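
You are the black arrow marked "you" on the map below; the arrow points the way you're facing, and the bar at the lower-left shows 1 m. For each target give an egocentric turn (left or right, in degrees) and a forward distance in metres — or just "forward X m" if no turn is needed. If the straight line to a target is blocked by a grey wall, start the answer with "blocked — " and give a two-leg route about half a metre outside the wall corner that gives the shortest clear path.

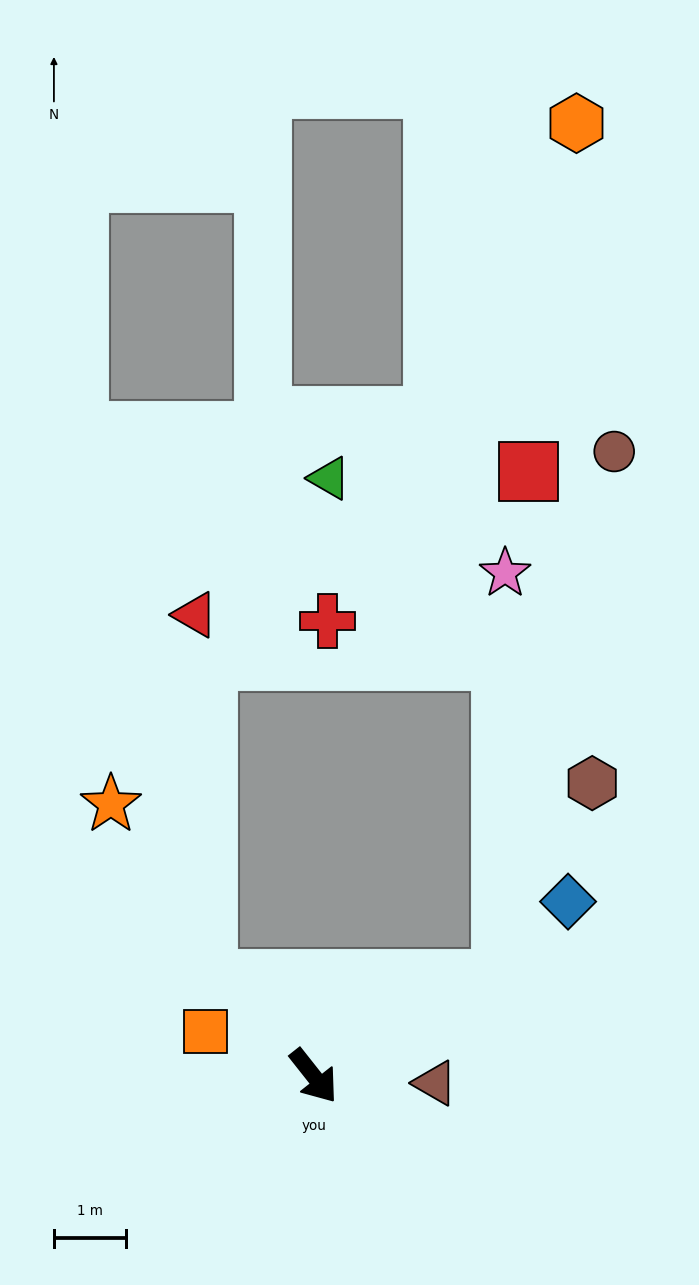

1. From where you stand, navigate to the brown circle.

blocked — turn left 79°, forward 2.9 m, then turn left 51°, forward 7.5 m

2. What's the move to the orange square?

turn right 151°, forward 1.6 m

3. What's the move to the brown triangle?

turn left 48°, forward 1.7 m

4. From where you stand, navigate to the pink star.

blocked — turn left 79°, forward 2.9 m, then turn left 62°, forward 5.7 m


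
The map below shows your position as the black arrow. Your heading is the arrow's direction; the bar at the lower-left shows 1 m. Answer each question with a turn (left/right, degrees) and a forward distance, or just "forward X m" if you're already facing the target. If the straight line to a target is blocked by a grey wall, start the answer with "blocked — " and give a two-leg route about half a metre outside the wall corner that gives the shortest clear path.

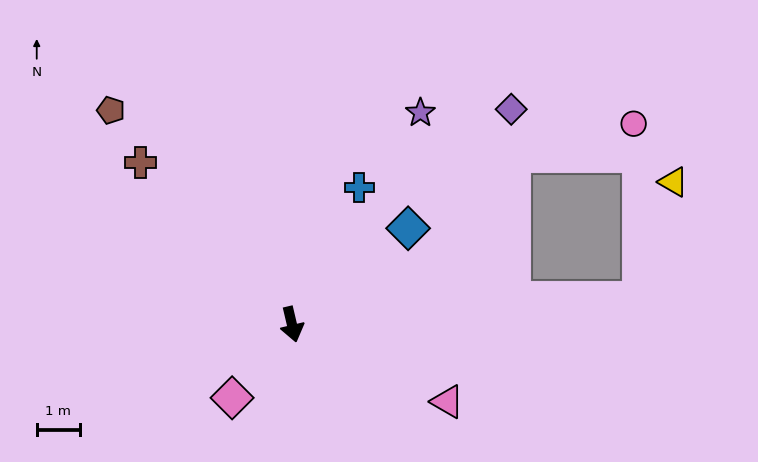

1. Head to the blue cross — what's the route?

turn left 141°, forward 3.5 m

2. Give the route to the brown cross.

turn right 150°, forward 5.1 m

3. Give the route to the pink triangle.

turn left 50°, forward 4.0 m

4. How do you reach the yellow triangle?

blocked — turn left 81°, forward 8.1 m, then turn left 70°, forward 2.8 m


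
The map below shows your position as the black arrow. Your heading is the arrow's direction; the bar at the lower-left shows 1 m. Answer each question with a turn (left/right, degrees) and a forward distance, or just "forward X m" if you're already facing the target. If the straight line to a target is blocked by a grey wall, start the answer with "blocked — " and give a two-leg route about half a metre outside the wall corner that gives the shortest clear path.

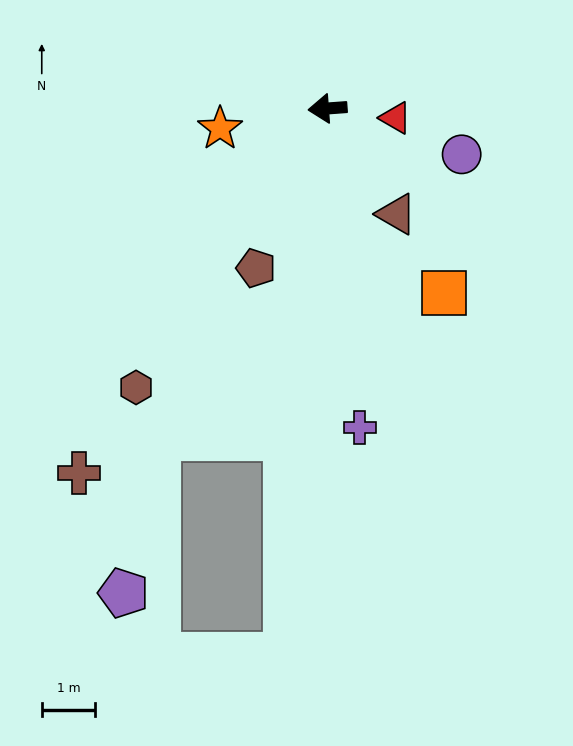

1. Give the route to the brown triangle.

turn left 119°, forward 2.4 m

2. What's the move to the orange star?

turn left 6°, forward 2.1 m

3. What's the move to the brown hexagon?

turn left 51°, forward 6.4 m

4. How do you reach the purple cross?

turn left 92°, forward 6.0 m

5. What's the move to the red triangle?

turn left 168°, forward 1.3 m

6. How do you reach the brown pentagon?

turn left 62°, forward 3.3 m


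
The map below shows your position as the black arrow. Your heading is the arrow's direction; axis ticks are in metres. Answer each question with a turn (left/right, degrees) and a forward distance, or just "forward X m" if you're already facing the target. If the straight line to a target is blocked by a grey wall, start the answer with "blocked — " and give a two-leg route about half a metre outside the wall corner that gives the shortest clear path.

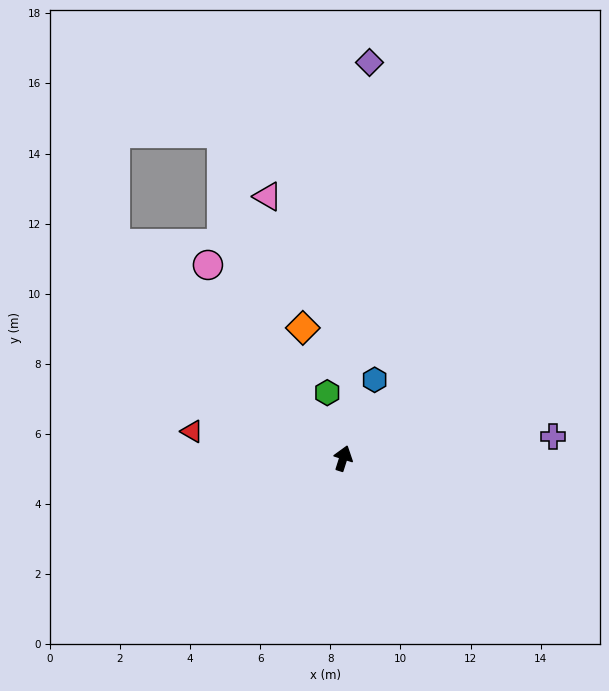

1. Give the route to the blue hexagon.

turn right 4°, forward 2.4 m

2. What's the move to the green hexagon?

turn left 31°, forward 1.9 m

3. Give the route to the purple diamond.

turn left 14°, forward 11.3 m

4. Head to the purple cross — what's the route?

turn right 66°, forward 6.0 m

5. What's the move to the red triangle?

turn left 98°, forward 4.4 m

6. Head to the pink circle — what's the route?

turn left 53°, forward 6.7 m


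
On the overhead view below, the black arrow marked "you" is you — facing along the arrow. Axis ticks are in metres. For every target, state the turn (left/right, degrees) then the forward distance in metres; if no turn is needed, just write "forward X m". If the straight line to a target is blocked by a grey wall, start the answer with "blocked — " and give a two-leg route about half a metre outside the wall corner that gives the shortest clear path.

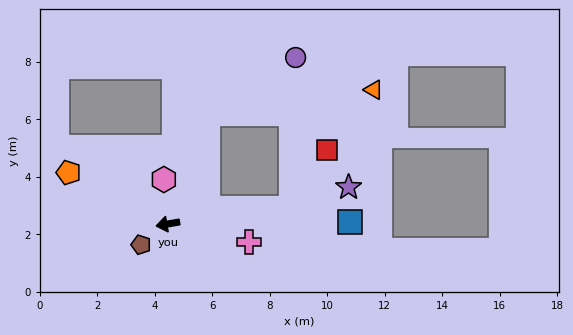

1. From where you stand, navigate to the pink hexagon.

turn right 95°, forward 1.6 m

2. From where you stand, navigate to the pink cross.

turn left 158°, forward 2.9 m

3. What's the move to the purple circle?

blocked — turn right 120°, forward 4.1 m, then turn right 37°, forward 3.6 m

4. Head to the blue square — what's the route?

turn left 171°, forward 6.3 m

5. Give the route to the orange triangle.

blocked — turn right 120°, forward 4.1 m, then turn right 62°, forward 5.8 m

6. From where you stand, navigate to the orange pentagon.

turn right 37°, forward 3.9 m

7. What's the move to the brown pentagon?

turn left 28°, forward 1.2 m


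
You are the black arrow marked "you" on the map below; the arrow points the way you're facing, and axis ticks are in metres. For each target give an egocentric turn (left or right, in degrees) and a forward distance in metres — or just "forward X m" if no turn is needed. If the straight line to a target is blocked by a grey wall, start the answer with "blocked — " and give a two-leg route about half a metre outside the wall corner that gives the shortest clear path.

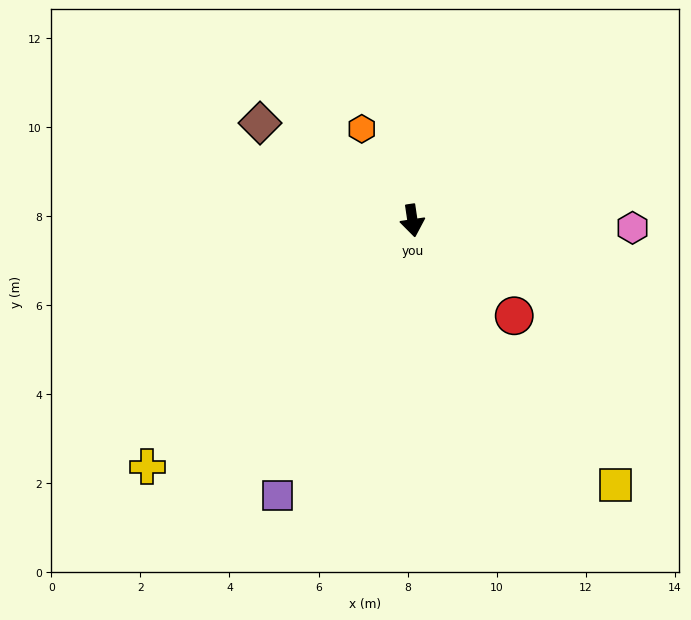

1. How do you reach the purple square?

turn right 35°, forward 6.9 m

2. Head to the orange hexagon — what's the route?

turn right 159°, forward 2.4 m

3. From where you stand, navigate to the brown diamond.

turn right 131°, forward 4.1 m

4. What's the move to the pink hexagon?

turn left 80°, forward 4.9 m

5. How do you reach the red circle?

turn left 39°, forward 3.1 m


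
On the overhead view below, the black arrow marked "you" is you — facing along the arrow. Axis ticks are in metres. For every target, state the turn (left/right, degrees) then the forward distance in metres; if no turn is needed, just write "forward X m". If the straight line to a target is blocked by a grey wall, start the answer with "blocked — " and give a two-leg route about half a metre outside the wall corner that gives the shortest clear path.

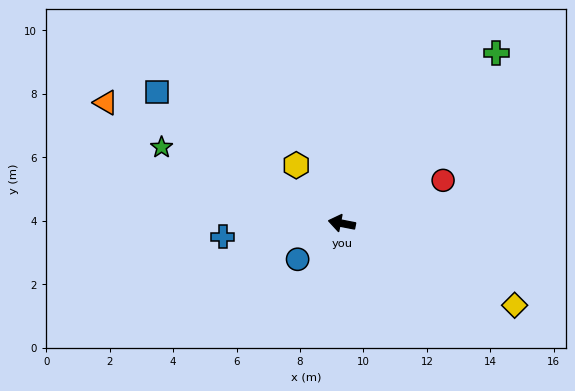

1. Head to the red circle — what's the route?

turn right 146°, forward 3.5 m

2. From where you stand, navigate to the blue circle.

turn left 50°, forward 1.8 m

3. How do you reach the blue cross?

turn left 18°, forward 3.8 m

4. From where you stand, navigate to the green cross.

turn right 121°, forward 7.2 m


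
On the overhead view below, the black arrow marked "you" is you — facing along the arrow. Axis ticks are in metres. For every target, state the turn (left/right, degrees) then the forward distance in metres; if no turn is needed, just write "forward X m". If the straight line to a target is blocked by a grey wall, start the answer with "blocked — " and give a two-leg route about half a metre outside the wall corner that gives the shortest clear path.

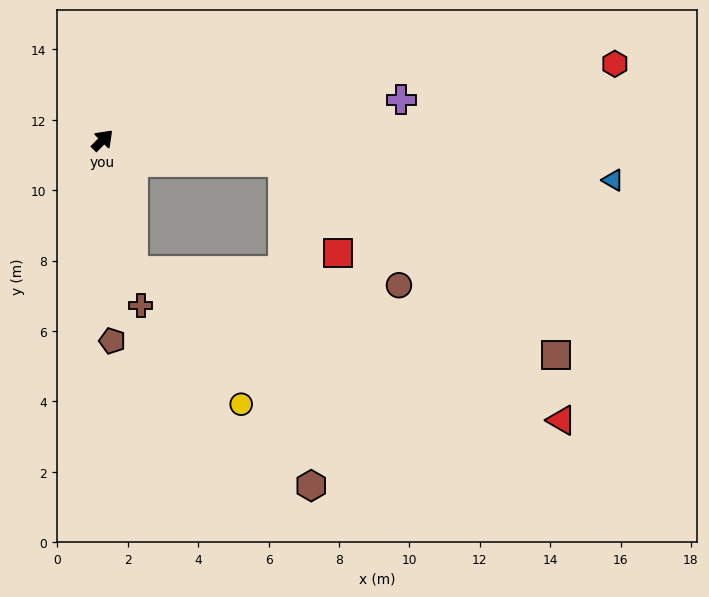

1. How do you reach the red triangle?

blocked — turn right 122°, forward 3.8 m, then turn left 58°, forward 12.9 m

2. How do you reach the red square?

blocked — turn right 52°, forward 5.2 m, then turn right 52°, forward 3.0 m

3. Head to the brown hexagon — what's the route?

blocked — turn right 52°, forward 5.2 m, then turn right 78°, forward 9.2 m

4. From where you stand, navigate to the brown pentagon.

turn right 132°, forward 5.7 m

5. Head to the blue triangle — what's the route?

turn right 50°, forward 14.5 m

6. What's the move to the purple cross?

turn right 37°, forward 8.6 m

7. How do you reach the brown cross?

turn right 122°, forward 4.8 m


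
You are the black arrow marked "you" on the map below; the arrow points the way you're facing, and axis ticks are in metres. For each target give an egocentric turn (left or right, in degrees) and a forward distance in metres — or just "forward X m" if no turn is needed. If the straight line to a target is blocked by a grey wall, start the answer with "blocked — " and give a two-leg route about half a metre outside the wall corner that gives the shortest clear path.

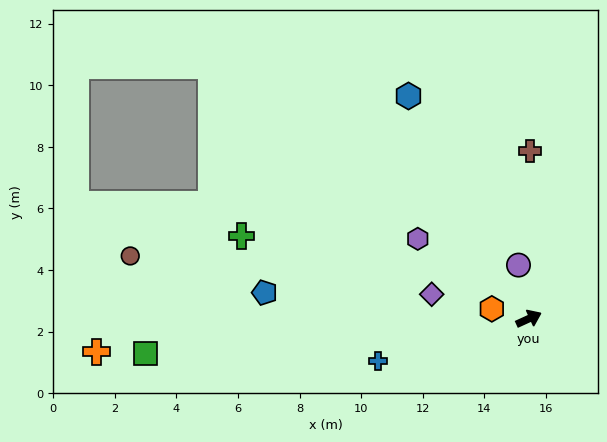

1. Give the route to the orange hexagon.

turn left 141°, forward 1.2 m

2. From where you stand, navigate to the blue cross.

turn left 171°, forward 5.1 m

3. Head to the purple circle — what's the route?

turn left 76°, forward 1.8 m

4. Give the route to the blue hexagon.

turn left 94°, forward 8.2 m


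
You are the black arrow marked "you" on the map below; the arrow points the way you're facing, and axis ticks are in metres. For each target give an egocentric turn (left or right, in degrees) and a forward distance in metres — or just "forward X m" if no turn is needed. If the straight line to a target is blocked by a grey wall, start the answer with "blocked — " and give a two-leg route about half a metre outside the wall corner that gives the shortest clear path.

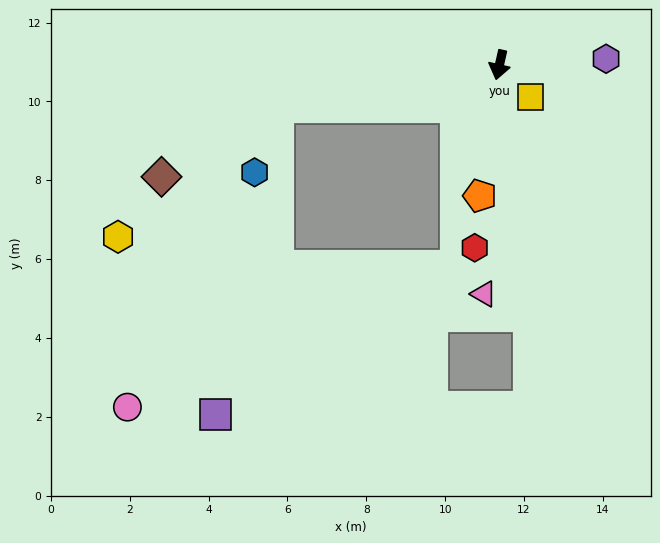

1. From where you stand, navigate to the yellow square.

turn left 57°, forward 1.1 m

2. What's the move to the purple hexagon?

turn left 106°, forward 2.7 m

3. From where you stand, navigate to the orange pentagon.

turn left 4°, forward 3.4 m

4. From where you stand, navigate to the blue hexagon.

blocked — turn right 67°, forward 5.7 m, then turn left 61°, forward 1.8 m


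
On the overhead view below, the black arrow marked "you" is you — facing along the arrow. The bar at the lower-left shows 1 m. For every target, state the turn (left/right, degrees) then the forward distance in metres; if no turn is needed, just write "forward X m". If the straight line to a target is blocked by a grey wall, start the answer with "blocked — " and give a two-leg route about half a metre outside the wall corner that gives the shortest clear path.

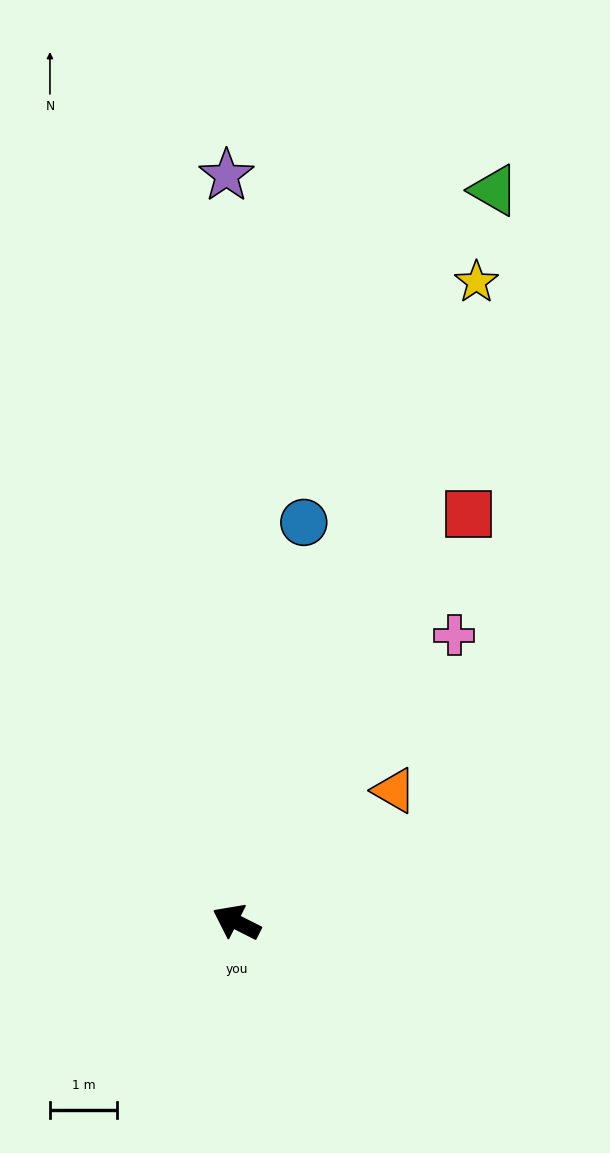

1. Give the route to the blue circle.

turn right 73°, forward 6.1 m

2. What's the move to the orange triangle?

turn right 113°, forward 3.1 m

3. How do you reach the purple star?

turn right 62°, forward 11.2 m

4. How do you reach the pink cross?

turn right 100°, forward 5.4 m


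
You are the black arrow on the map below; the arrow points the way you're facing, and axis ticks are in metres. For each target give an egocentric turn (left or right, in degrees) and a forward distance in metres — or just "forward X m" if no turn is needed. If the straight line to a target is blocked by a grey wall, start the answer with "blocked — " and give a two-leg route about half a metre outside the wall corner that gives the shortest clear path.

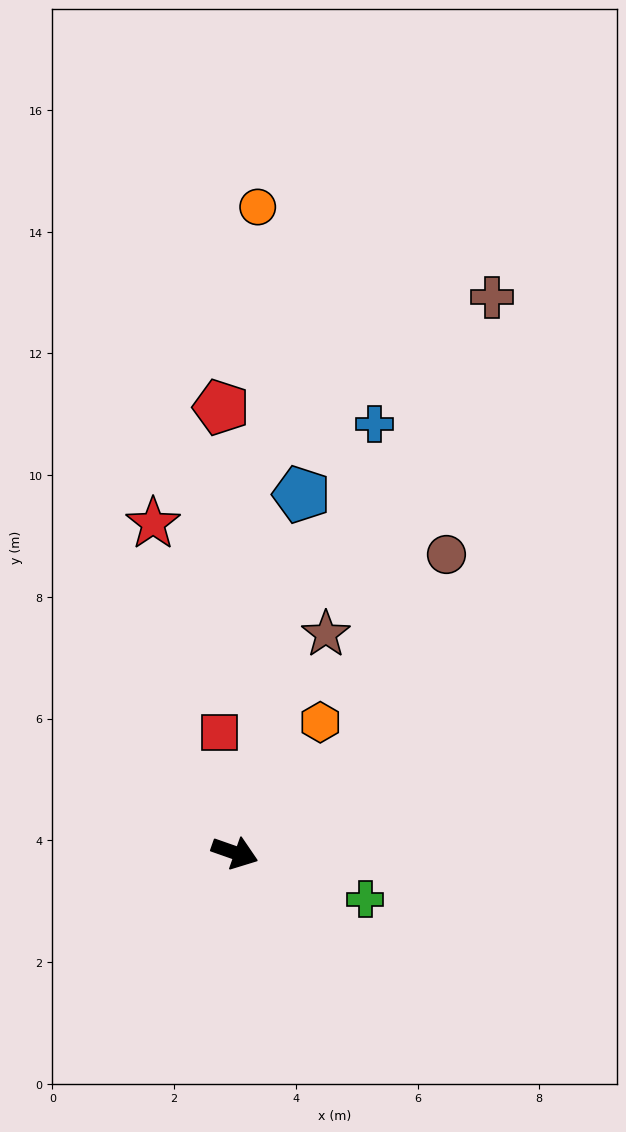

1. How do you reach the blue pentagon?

turn left 99°, forward 6.0 m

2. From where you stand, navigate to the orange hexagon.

turn left 76°, forward 2.6 m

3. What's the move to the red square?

turn left 117°, forward 2.0 m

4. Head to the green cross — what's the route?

forward 2.3 m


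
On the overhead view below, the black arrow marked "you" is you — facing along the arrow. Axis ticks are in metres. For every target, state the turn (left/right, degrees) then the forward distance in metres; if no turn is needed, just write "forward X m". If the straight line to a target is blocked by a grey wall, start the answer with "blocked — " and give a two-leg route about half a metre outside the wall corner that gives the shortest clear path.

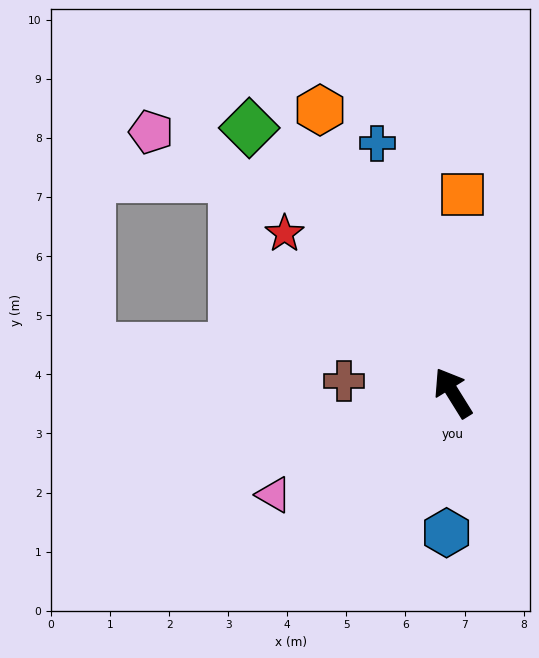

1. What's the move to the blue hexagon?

turn left 146°, forward 2.4 m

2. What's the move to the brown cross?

turn left 52°, forward 1.9 m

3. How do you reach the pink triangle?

turn left 88°, forward 3.5 m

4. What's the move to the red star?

turn left 15°, forward 3.9 m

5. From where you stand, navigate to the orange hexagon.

turn right 7°, forward 5.3 m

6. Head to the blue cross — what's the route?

turn right 15°, forward 4.4 m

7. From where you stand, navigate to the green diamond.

turn left 6°, forward 5.7 m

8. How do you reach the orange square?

turn right 35°, forward 3.4 m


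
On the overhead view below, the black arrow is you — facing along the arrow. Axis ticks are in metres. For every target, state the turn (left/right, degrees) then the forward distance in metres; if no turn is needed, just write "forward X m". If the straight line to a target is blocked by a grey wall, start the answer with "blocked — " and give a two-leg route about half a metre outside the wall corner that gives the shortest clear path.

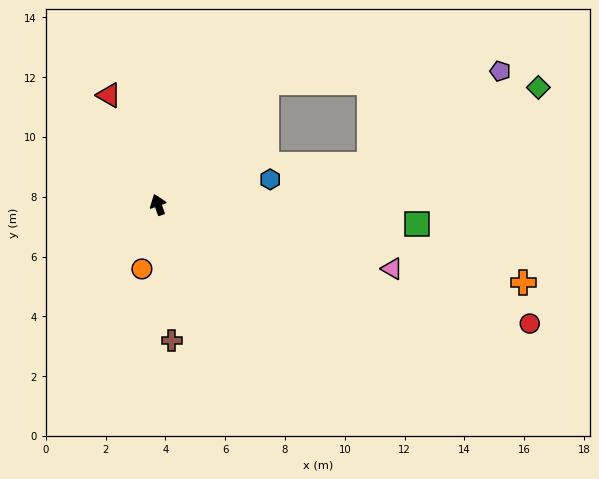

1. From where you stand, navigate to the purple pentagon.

blocked — turn right 61°, forward 5.5 m, then turn right 46°, forward 7.8 m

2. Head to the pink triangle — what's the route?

turn right 125°, forward 8.1 m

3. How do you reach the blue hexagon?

turn right 97°, forward 3.8 m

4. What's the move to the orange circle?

turn left 146°, forward 2.2 m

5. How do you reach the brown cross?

turn left 166°, forward 4.6 m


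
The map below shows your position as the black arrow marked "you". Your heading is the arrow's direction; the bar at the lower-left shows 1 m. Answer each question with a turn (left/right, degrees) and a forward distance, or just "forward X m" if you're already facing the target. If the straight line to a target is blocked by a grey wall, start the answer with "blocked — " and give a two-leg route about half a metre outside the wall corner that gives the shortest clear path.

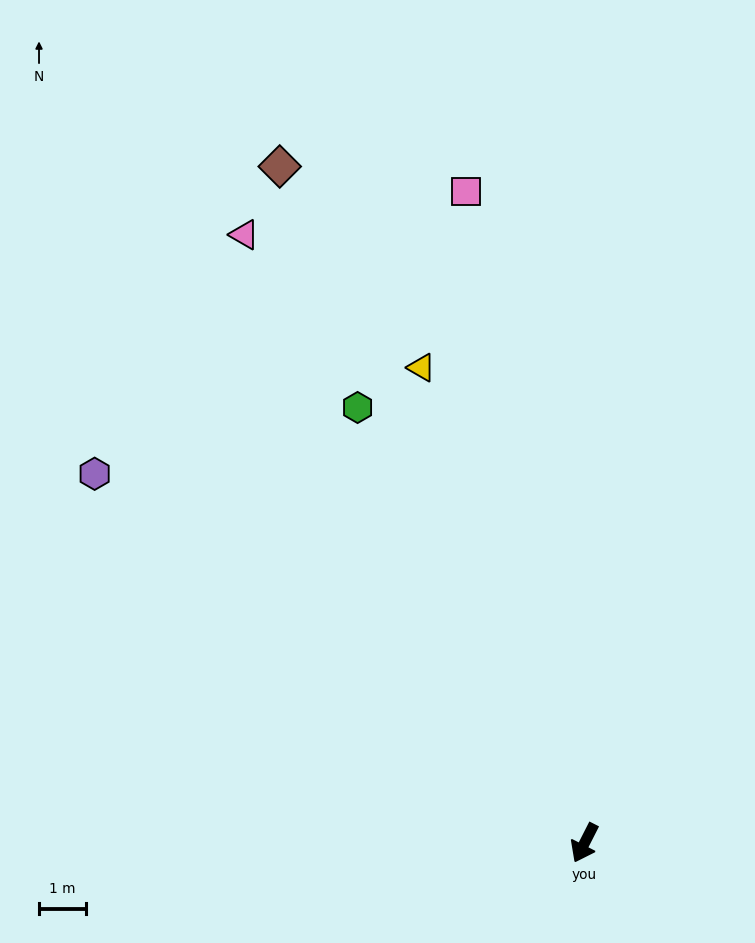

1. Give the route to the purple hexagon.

turn right 100°, forward 13.2 m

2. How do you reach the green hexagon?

turn right 126°, forward 10.5 m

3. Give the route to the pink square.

turn right 143°, forward 14.2 m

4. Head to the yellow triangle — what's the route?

turn right 134°, forward 10.8 m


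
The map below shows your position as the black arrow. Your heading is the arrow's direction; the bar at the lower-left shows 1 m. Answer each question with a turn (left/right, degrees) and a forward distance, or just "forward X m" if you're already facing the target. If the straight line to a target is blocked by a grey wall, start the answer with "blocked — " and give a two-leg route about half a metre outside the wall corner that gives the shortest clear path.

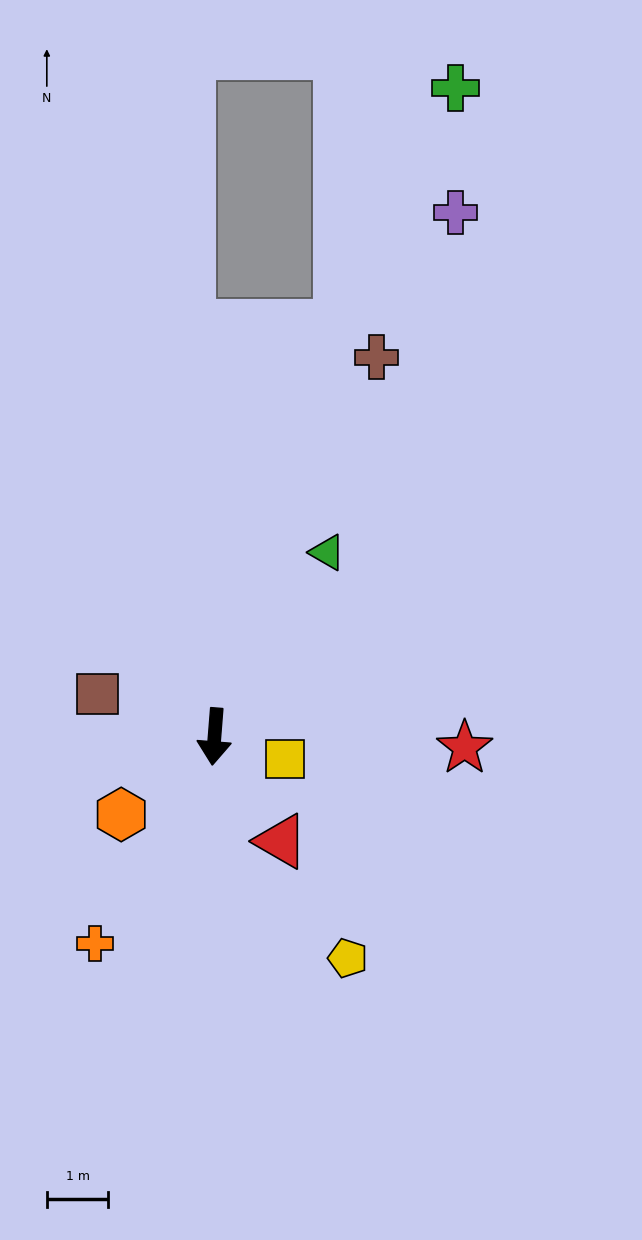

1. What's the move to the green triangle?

turn left 153°, forward 3.5 m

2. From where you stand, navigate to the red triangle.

turn left 37°, forward 2.0 m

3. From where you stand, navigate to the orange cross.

turn right 26°, forward 3.9 m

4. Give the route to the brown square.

turn right 105°, forward 2.0 m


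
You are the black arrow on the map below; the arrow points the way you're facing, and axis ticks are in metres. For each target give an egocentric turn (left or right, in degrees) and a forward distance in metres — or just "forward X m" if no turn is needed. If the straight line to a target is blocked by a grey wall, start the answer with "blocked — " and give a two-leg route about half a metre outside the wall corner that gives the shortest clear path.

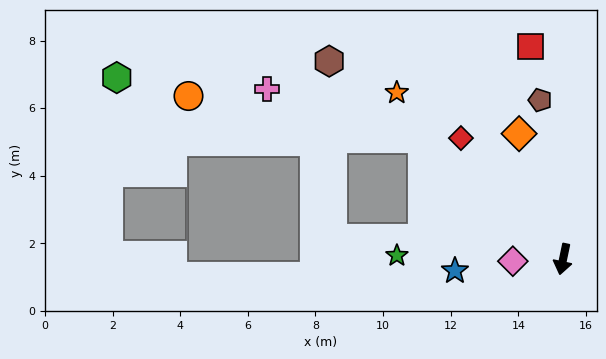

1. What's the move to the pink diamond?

turn right 76°, forward 1.5 m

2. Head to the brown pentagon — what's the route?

turn right 160°, forward 4.8 m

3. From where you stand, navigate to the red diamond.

turn right 128°, forward 4.7 m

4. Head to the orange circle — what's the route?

blocked — turn right 119°, forward 5.5 m, then turn left 30°, forward 7.0 m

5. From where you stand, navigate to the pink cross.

blocked — turn right 119°, forward 5.5 m, then turn left 23°, forward 4.8 m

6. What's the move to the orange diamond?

turn right 149°, forward 3.9 m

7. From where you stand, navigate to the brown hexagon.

turn right 118°, forward 9.1 m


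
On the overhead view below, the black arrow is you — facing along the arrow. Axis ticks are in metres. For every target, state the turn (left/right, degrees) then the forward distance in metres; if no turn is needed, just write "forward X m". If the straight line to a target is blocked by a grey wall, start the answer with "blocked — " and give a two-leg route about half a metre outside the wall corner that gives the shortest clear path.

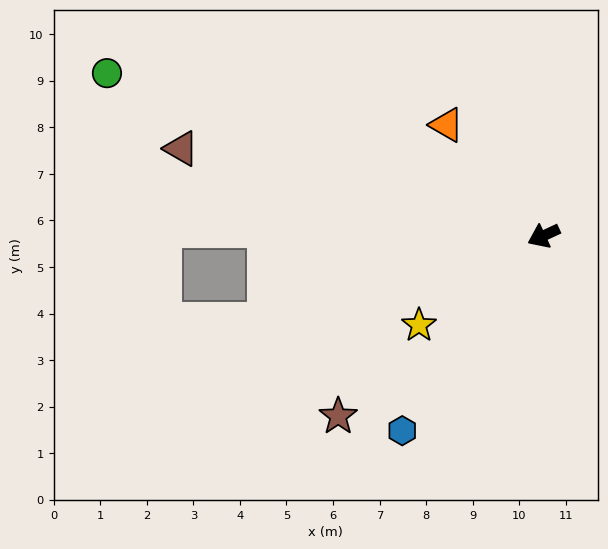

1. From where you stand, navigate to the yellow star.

turn left 11°, forward 3.3 m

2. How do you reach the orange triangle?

turn right 74°, forward 3.2 m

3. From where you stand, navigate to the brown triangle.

turn right 38°, forward 8.0 m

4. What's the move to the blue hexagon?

turn left 29°, forward 5.2 m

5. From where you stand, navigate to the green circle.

turn right 45°, forward 10.0 m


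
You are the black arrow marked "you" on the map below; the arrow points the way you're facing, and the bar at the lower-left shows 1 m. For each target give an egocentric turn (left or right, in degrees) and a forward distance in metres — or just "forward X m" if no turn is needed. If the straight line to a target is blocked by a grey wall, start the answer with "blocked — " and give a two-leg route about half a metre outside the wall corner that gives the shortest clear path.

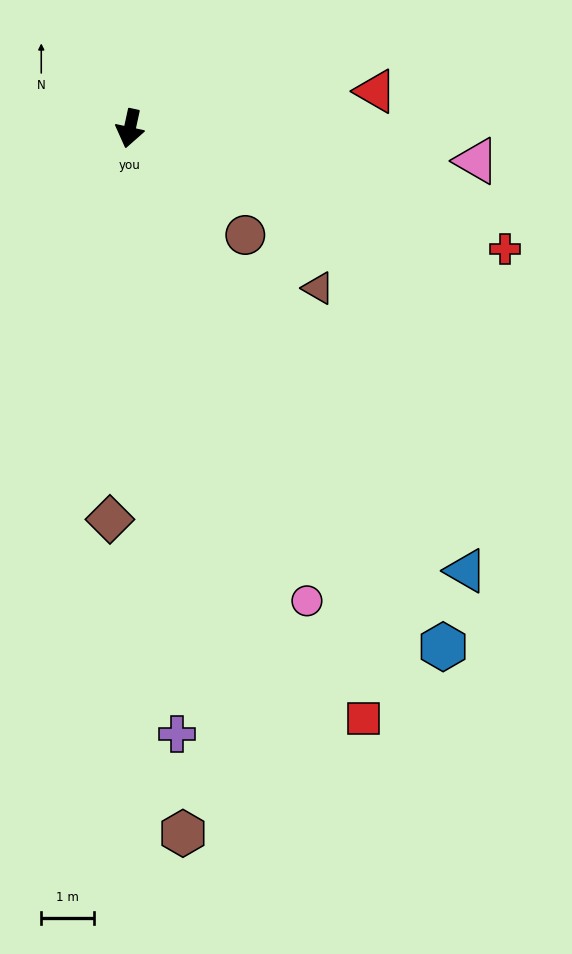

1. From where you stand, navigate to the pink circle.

turn left 33°, forward 9.5 m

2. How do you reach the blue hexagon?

turn left 43°, forward 11.4 m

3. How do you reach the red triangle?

turn left 111°, forward 4.7 m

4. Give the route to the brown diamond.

turn left 9°, forward 7.4 m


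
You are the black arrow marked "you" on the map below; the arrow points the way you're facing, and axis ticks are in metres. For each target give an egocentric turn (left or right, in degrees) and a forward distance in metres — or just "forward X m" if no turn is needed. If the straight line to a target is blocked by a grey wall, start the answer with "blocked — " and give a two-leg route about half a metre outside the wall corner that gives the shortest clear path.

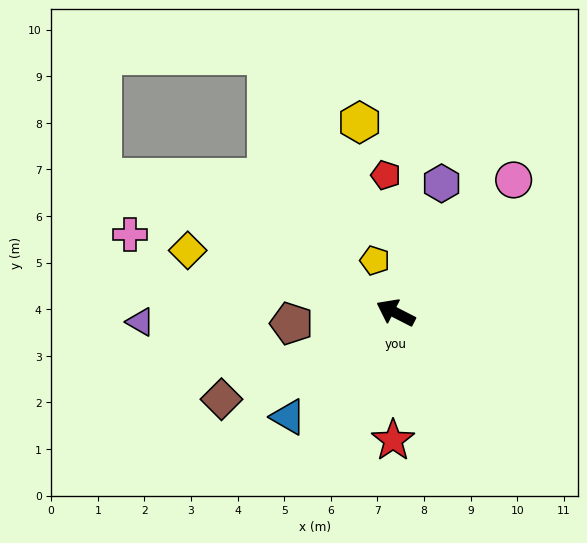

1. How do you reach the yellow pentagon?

turn right 41°, forward 1.2 m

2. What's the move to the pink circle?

turn right 105°, forward 3.8 m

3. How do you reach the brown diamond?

turn left 54°, forward 4.2 m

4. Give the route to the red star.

turn left 116°, forward 2.7 m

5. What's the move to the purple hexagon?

turn right 82°, forward 2.9 m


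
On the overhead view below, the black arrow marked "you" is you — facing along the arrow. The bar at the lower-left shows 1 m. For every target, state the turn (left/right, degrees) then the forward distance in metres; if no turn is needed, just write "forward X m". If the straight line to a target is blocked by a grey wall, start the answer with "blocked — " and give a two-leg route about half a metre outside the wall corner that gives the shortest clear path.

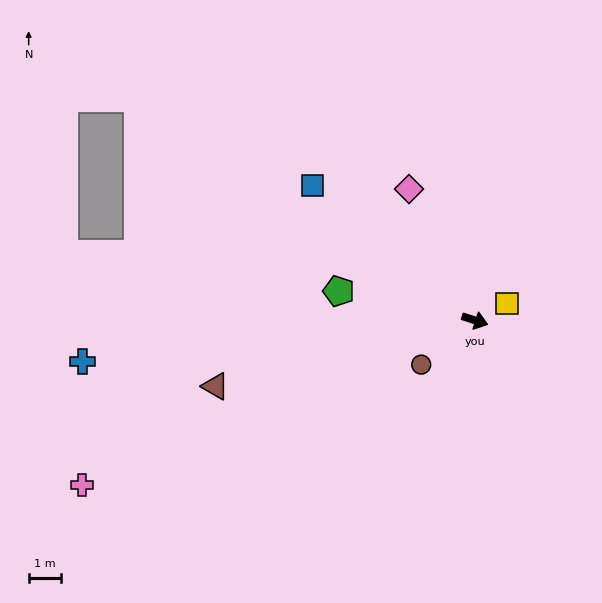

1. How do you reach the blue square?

turn left 158°, forward 6.5 m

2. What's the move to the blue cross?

turn right 156°, forward 12.1 m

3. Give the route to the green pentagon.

turn right 174°, forward 4.3 m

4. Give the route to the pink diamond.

turn left 135°, forward 4.5 m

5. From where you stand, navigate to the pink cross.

turn right 139°, forward 13.0 m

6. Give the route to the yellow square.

turn left 45°, forward 1.1 m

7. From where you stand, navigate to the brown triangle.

turn right 148°, forward 8.2 m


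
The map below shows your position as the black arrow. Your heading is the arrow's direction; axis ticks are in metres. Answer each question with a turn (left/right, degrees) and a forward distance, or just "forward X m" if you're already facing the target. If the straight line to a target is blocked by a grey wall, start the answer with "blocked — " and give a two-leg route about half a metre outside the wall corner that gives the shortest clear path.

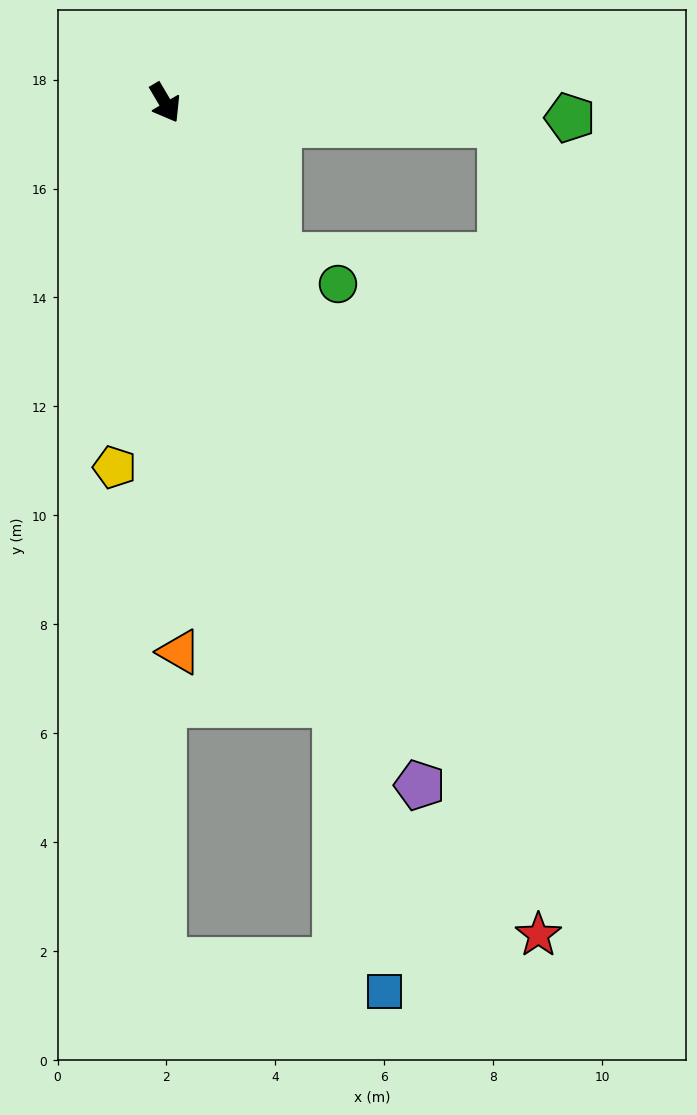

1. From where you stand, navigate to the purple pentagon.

turn right 10°, forward 13.4 m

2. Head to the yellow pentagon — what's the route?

turn right 38°, forward 6.8 m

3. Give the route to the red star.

turn right 6°, forward 16.7 m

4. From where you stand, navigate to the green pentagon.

turn left 57°, forward 7.4 m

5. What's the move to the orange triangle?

turn right 29°, forward 10.1 m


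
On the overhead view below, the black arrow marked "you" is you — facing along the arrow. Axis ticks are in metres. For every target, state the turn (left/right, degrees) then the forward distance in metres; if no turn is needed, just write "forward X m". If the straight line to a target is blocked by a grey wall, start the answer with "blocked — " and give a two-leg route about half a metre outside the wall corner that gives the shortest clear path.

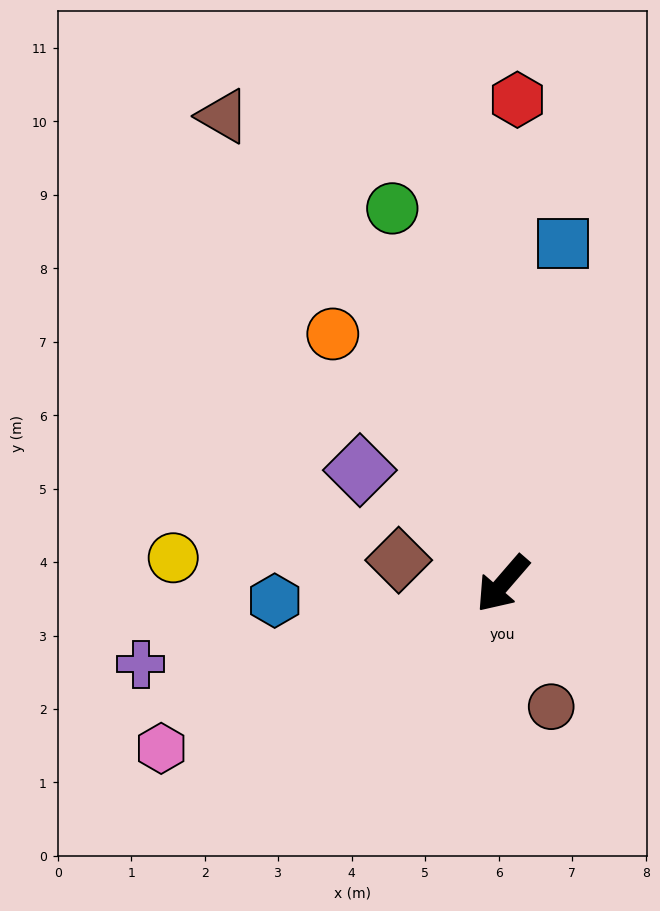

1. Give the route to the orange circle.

turn right 105°, forward 4.1 m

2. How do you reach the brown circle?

turn left 62°, forward 1.8 m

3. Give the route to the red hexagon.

turn right 141°, forward 6.6 m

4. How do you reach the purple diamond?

turn right 88°, forward 2.5 m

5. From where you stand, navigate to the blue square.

turn right 149°, forward 4.7 m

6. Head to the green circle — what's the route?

turn right 123°, forward 5.3 m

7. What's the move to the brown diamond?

turn right 62°, forward 1.5 m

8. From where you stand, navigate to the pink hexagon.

turn right 23°, forward 5.2 m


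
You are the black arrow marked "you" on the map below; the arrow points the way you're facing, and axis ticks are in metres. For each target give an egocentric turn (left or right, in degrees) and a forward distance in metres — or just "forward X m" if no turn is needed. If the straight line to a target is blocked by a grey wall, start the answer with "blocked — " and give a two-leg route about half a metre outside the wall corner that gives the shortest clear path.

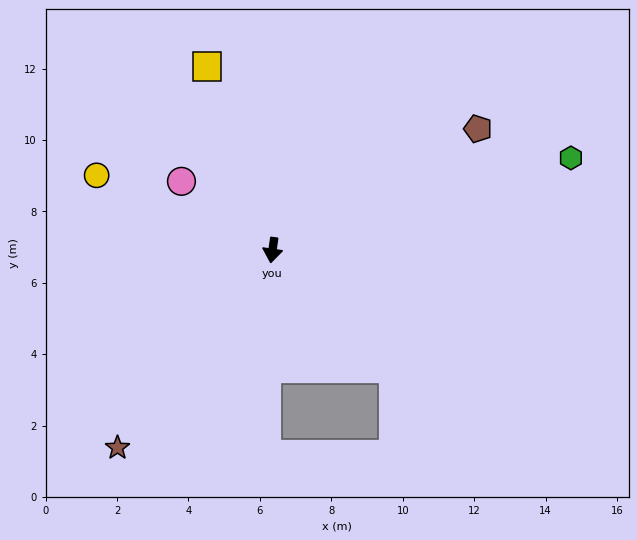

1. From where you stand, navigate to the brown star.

turn right 30°, forward 7.0 m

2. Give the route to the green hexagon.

turn left 115°, forward 8.7 m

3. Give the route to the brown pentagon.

turn left 129°, forward 6.7 m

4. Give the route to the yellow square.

turn right 152°, forward 5.5 m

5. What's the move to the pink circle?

turn right 119°, forward 3.2 m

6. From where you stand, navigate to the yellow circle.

turn right 105°, forward 5.4 m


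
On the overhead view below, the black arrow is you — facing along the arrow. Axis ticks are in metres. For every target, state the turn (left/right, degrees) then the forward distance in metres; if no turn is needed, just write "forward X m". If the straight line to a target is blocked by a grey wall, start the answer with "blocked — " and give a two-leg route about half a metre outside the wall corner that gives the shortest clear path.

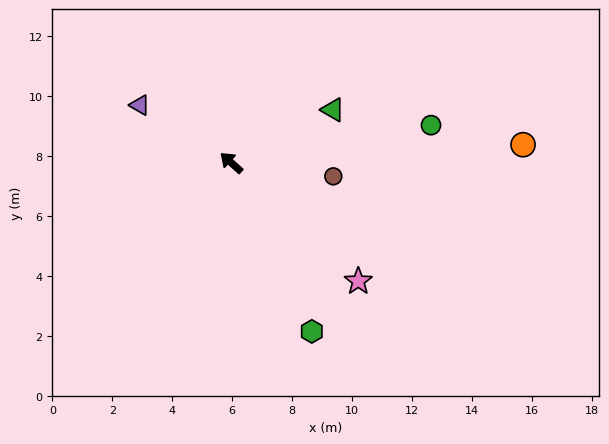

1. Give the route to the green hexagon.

turn left 158°, forward 6.2 m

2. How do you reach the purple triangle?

turn left 10°, forward 3.6 m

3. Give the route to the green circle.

turn right 127°, forward 6.8 m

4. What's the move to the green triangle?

turn right 110°, forward 3.8 m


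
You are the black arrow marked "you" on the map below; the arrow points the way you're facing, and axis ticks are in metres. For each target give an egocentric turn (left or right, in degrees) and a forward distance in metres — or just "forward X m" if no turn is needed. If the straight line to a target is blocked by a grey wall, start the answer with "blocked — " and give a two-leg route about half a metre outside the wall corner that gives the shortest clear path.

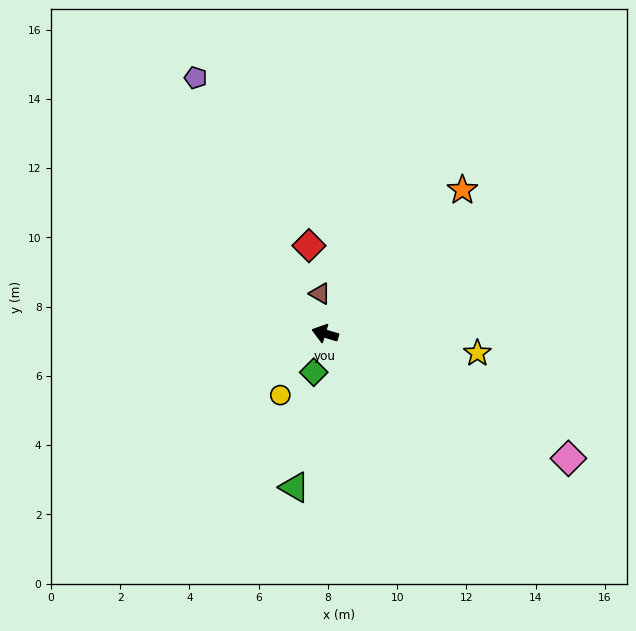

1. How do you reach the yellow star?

turn right 171°, forward 4.4 m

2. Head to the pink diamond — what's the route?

turn left 169°, forward 7.9 m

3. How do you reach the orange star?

turn right 117°, forward 5.7 m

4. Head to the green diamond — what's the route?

turn left 90°, forward 1.2 m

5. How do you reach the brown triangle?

turn right 66°, forward 1.2 m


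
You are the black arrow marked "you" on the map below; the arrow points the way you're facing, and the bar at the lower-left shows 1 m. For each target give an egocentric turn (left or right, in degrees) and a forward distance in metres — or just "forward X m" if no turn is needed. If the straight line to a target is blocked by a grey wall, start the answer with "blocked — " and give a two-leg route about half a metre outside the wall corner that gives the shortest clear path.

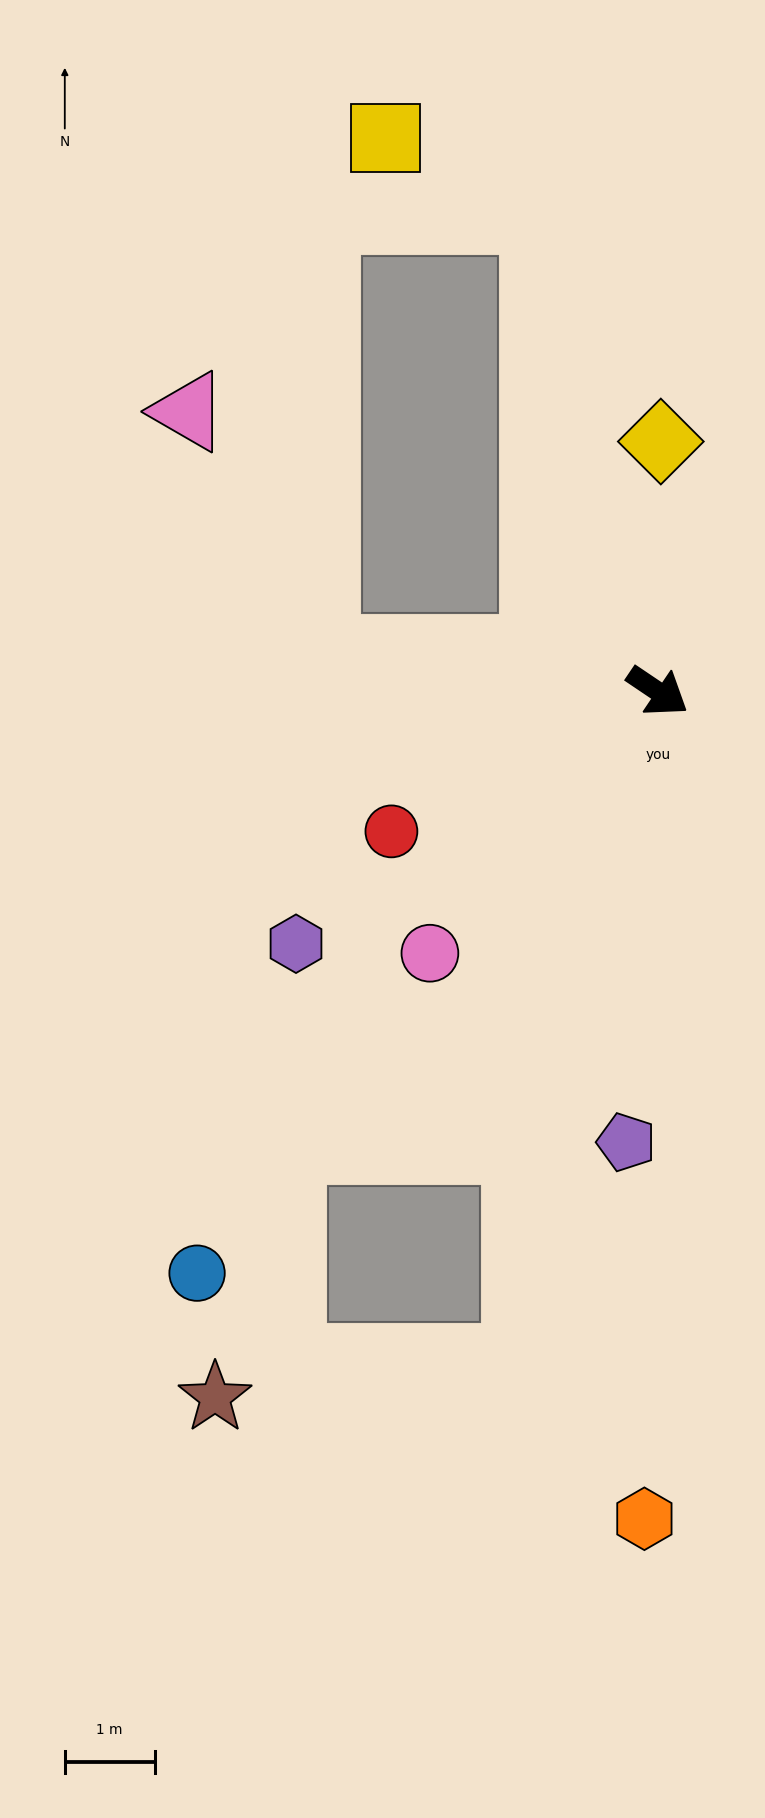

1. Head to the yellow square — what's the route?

blocked — turn left 138°, forward 5.5 m, then turn left 49°, forward 1.9 m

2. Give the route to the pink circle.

turn right 97°, forward 3.9 m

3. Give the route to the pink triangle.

blocked — turn right 152°, forward 3.8 m, then turn right 55°, forward 3.1 m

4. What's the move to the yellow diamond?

turn left 123°, forward 2.8 m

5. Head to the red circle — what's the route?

turn right 118°, forward 3.3 m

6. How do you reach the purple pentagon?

turn right 60°, forward 5.0 m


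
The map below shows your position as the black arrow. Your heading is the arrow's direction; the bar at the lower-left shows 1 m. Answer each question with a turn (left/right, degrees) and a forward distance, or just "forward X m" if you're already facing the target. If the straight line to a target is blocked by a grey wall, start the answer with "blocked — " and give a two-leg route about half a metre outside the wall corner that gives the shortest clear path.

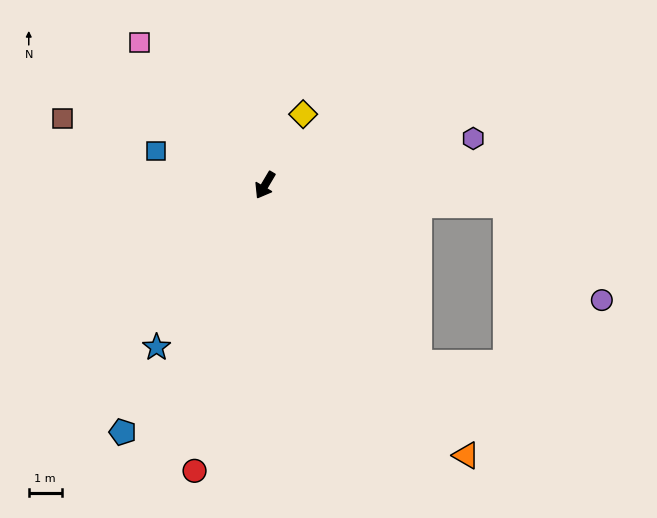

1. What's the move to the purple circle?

blocked — turn left 116°, forward 7.4 m, then turn right 41°, forward 4.1 m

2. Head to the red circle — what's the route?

turn left 17°, forward 8.9 m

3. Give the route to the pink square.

turn right 108°, forward 5.8 m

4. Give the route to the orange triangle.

turn left 67°, forward 10.2 m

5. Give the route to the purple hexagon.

turn left 133°, forward 6.5 m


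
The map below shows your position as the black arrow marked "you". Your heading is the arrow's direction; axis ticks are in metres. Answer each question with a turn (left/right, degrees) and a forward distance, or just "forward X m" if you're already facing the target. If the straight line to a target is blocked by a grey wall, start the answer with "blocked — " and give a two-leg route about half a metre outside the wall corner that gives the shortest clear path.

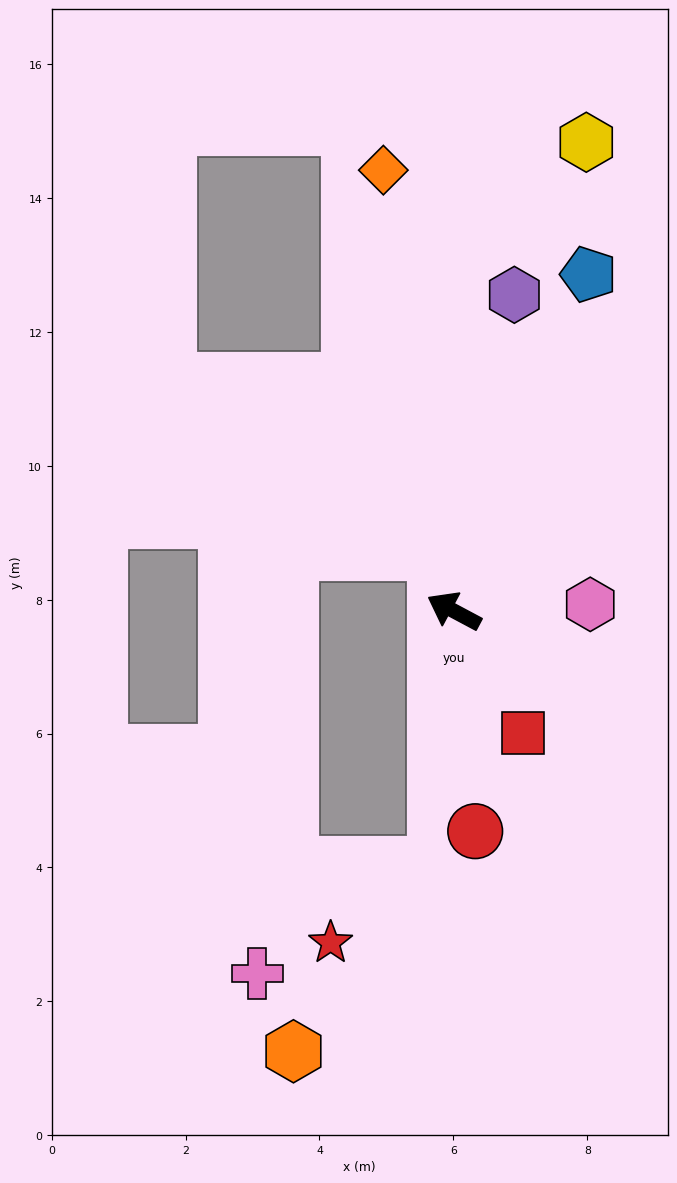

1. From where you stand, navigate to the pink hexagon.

turn right 149°, forward 2.0 m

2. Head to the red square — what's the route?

turn left 148°, forward 2.1 m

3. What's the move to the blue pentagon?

turn right 84°, forward 5.4 m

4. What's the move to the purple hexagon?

turn right 73°, forward 4.8 m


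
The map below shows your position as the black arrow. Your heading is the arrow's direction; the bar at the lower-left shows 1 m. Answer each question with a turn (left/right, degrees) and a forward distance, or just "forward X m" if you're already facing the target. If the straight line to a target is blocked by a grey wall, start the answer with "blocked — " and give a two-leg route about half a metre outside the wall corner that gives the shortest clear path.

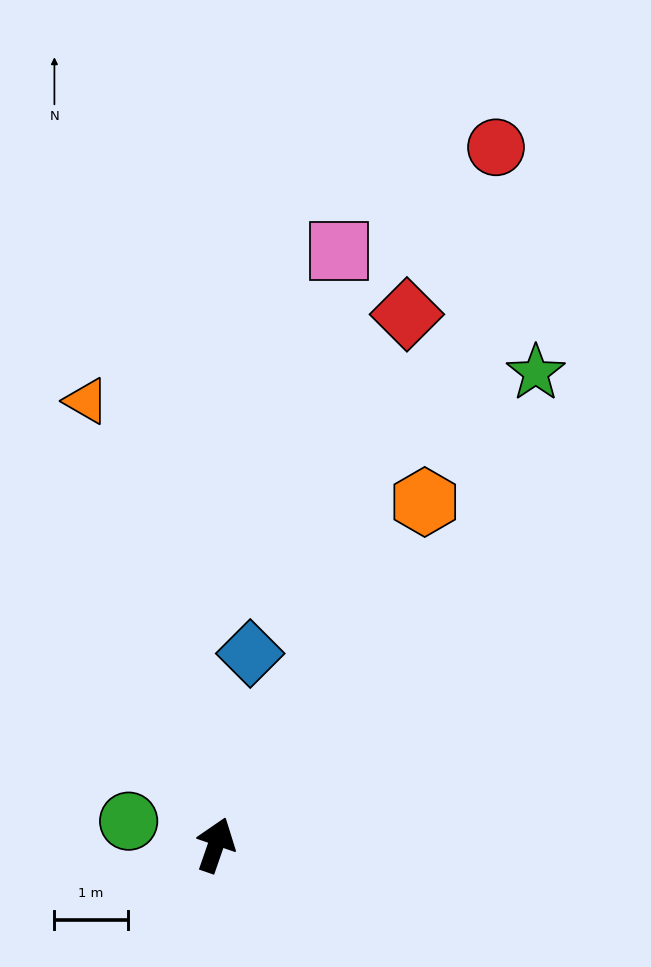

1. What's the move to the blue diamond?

turn left 9°, forward 2.7 m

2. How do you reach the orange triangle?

turn left 35°, forward 6.3 m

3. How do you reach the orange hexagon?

turn right 12°, forward 5.5 m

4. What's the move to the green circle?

turn left 94°, forward 1.2 m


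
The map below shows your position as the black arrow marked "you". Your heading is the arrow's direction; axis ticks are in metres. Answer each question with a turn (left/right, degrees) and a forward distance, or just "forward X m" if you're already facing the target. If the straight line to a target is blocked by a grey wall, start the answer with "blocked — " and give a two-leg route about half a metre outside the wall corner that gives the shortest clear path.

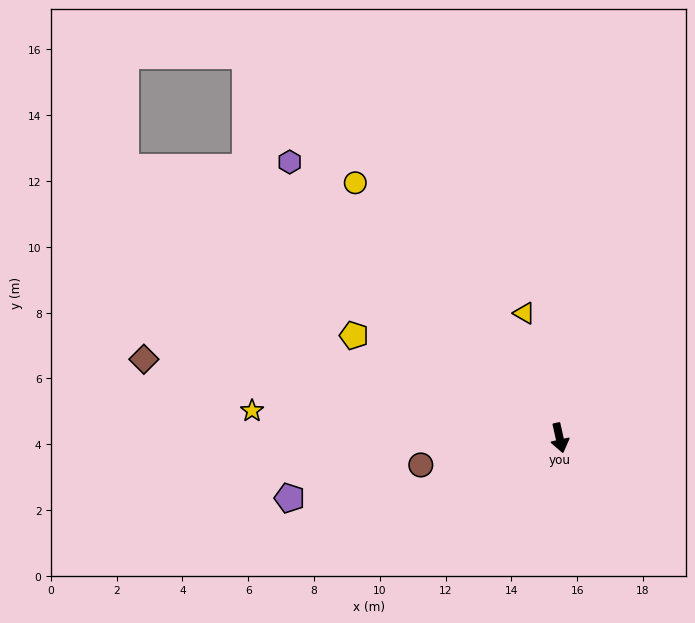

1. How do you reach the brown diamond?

turn right 113°, forward 12.9 m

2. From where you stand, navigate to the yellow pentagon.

turn right 129°, forward 7.0 m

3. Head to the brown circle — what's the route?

turn right 92°, forward 4.3 m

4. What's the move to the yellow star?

turn right 108°, forward 9.4 m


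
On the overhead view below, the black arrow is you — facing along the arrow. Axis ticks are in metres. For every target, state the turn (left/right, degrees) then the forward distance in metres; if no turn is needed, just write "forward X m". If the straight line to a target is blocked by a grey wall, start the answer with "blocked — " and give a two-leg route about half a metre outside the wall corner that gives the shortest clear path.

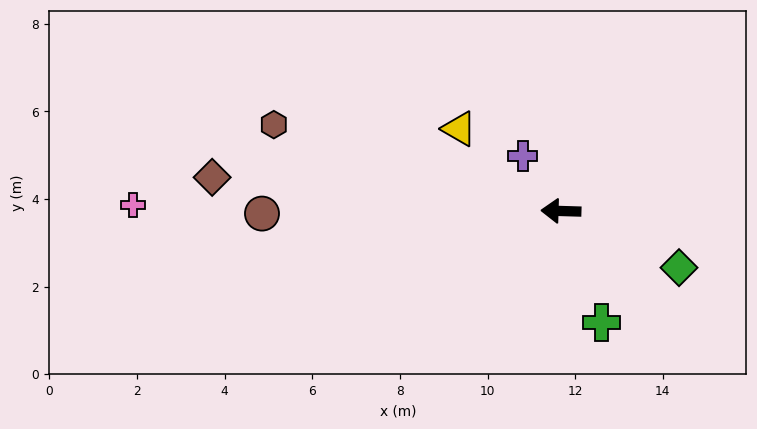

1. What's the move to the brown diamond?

turn right 4°, forward 8.0 m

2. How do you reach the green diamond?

turn left 156°, forward 3.0 m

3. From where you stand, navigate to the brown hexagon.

turn right 15°, forward 6.8 m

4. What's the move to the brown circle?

turn left 2°, forward 6.8 m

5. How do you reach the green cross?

turn left 112°, forward 2.7 m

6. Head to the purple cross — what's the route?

turn right 53°, forward 1.5 m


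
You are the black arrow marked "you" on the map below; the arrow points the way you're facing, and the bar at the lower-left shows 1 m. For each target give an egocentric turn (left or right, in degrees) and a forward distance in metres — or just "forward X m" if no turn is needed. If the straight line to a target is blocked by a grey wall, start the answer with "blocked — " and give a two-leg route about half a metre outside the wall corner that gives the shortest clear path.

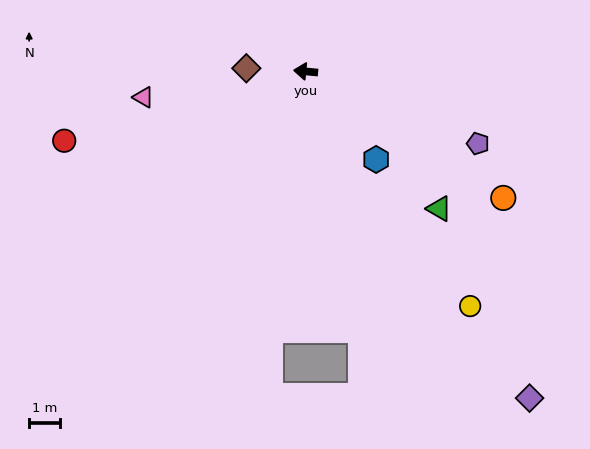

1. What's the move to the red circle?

turn left 21°, forward 8.1 m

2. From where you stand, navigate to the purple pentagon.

turn left 163°, forward 6.0 m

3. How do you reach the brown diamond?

turn left 2°, forward 1.9 m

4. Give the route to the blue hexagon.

turn left 134°, forward 3.6 m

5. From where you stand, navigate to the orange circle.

turn left 153°, forward 7.5 m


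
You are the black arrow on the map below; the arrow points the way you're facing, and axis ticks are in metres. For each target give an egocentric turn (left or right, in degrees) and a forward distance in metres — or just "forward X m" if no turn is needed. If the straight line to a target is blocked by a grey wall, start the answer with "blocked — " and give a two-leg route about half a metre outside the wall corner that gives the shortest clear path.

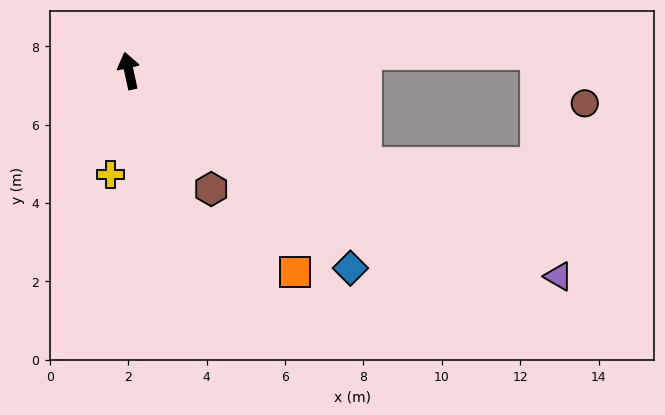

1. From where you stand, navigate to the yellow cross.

turn left 158°, forward 2.7 m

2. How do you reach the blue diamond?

turn right 144°, forward 7.6 m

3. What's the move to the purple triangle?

turn right 128°, forward 12.2 m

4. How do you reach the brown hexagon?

turn right 158°, forward 3.7 m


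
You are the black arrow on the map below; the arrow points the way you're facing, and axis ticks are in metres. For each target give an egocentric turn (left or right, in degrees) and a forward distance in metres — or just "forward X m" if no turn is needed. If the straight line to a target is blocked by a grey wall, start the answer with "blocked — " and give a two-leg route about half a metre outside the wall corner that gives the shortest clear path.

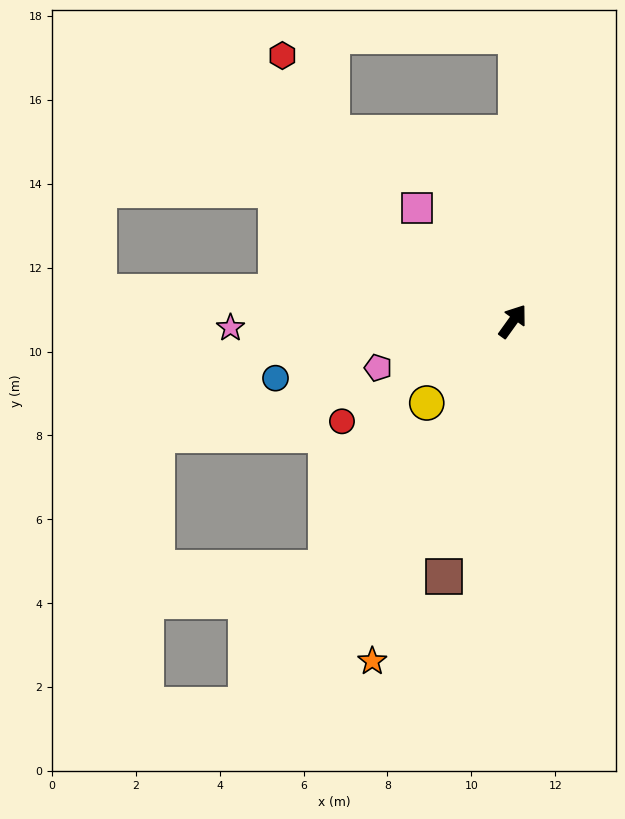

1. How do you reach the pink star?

turn left 127°, forward 6.7 m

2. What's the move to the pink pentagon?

turn left 145°, forward 3.4 m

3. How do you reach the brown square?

turn right 159°, forward 6.3 m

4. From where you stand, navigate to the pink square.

turn left 76°, forward 3.5 m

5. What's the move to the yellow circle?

turn left 169°, forward 2.8 m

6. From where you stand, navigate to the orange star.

turn right 167°, forward 8.8 m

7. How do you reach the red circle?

turn left 156°, forward 4.7 m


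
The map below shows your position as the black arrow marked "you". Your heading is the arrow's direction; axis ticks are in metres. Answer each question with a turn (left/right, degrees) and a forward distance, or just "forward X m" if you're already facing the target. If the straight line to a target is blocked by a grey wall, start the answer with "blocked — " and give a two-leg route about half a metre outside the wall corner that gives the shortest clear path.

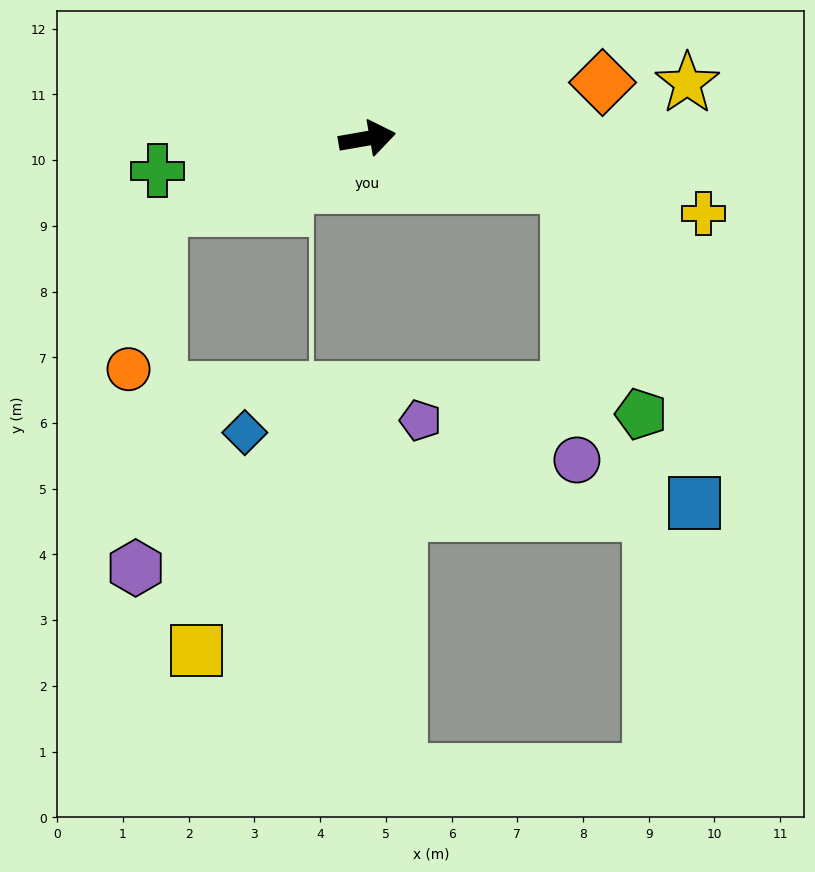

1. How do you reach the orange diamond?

turn left 3°, forward 3.7 m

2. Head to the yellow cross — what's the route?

turn right 22°, forward 5.2 m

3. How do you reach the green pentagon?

blocked — turn right 23°, forward 3.1 m, then turn right 59°, forward 3.7 m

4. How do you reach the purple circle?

blocked — turn right 23°, forward 3.1 m, then turn right 75°, forward 4.2 m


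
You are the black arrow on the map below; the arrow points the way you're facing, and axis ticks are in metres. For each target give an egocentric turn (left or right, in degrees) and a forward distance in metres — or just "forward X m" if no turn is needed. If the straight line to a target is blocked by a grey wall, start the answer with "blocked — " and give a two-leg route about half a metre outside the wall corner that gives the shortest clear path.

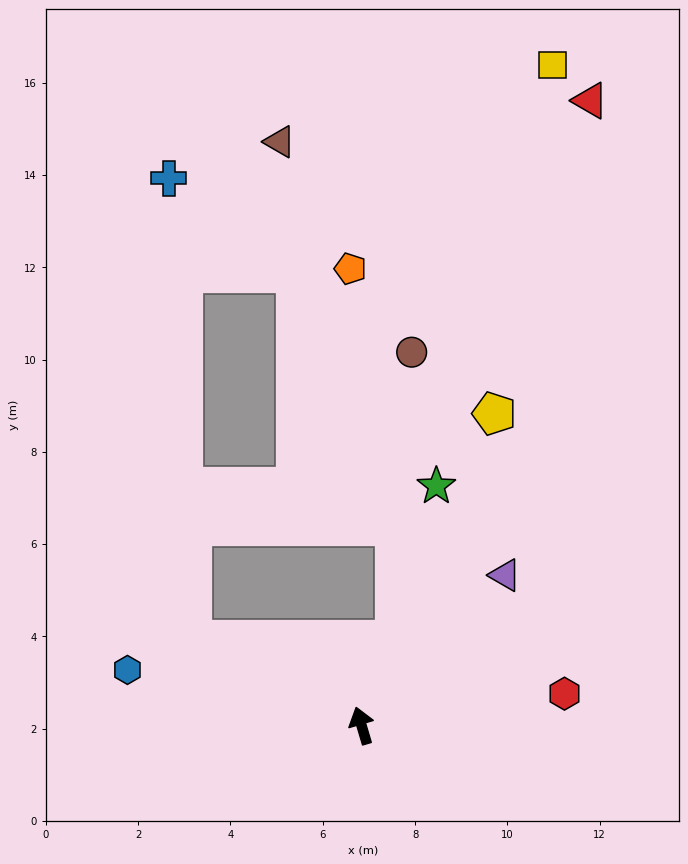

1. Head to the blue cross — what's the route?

blocked — turn left 47°, forward 4.1 m, then turn right 61°, forward 10.0 m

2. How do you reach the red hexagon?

turn right 98°, forward 4.5 m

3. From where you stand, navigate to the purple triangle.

turn right 60°, forward 4.5 m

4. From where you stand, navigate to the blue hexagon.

turn left 60°, forward 5.2 m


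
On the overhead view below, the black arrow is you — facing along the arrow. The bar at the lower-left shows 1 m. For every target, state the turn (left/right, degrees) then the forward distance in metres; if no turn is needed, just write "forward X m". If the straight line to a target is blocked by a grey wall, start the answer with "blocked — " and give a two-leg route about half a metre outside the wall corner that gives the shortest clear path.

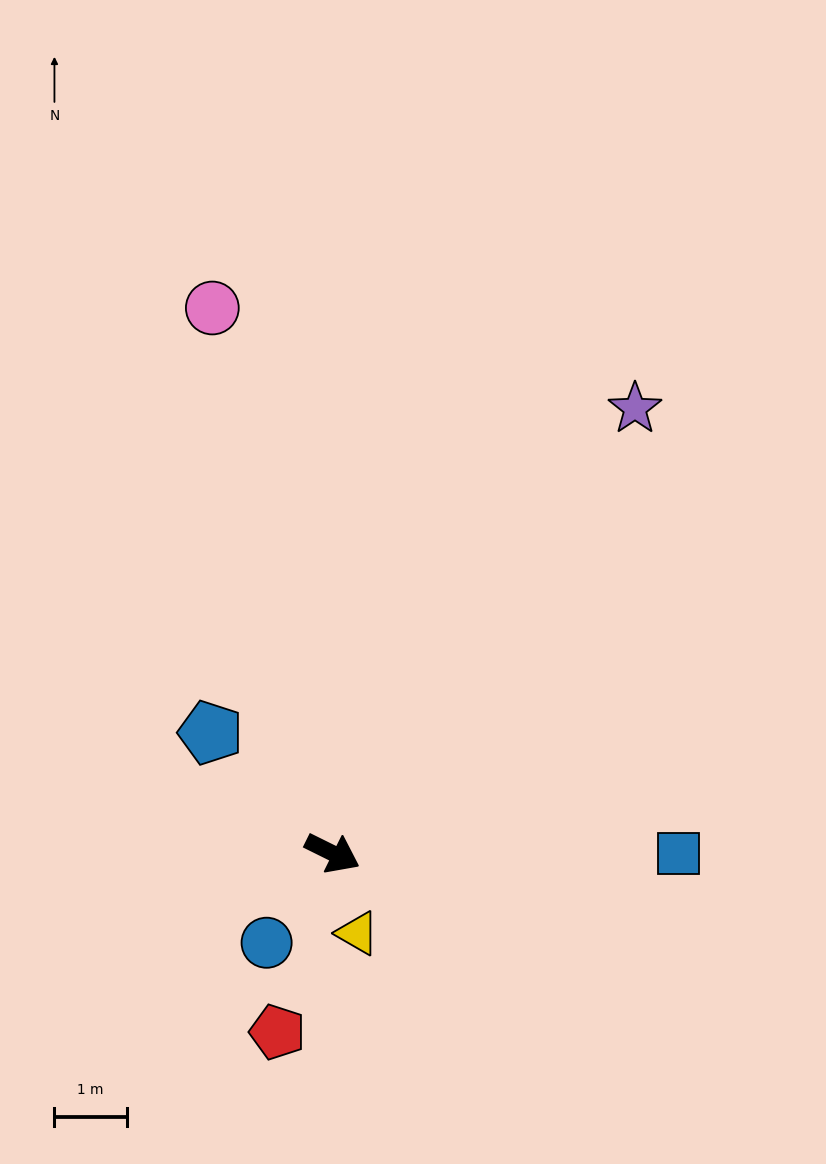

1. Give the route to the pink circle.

turn left 129°, forward 7.7 m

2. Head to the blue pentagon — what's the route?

turn left 162°, forward 2.4 m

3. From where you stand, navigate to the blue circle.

turn right 100°, forward 1.5 m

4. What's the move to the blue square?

turn left 26°, forward 4.8 m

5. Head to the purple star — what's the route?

turn left 82°, forward 7.4 m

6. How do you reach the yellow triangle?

turn right 46°, forward 1.2 m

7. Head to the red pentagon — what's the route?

turn right 81°, forward 2.6 m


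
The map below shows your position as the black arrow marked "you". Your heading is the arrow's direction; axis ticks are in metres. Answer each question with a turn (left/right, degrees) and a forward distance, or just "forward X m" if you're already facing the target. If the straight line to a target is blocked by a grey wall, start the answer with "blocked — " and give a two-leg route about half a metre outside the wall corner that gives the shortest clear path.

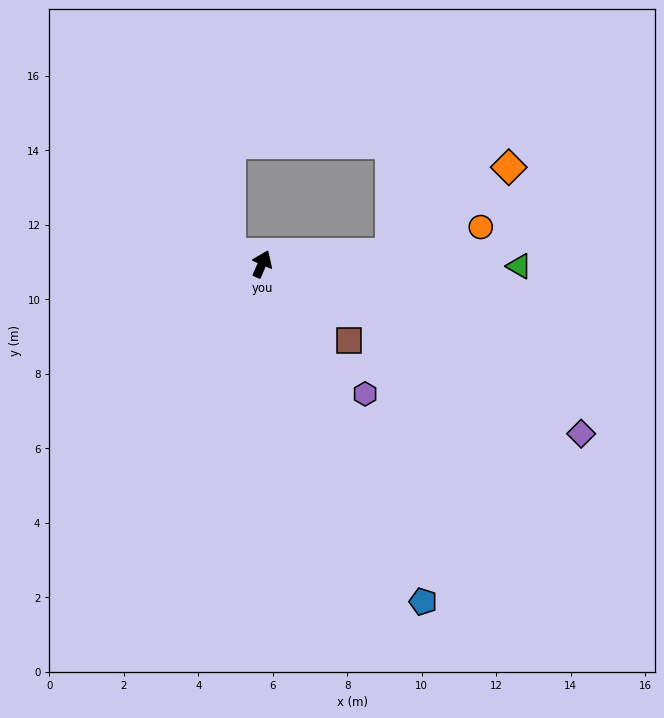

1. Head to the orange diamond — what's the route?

blocked — turn right 62°, forward 3.5 m, then turn left 32°, forward 3.9 m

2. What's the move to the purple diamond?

turn right 95°, forward 9.7 m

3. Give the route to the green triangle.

turn right 67°, forward 6.9 m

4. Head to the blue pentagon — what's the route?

turn right 131°, forward 10.0 m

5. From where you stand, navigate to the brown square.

turn right 108°, forward 3.1 m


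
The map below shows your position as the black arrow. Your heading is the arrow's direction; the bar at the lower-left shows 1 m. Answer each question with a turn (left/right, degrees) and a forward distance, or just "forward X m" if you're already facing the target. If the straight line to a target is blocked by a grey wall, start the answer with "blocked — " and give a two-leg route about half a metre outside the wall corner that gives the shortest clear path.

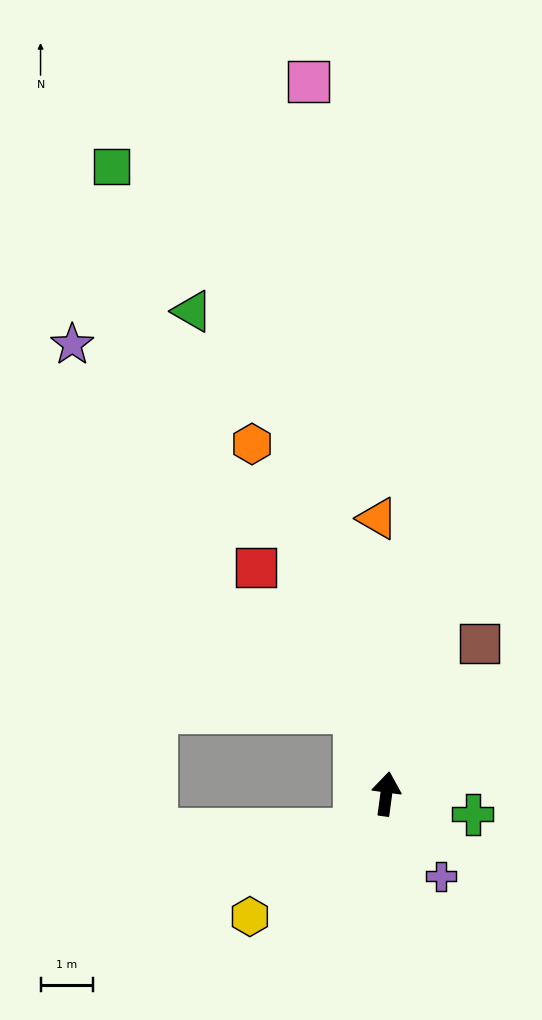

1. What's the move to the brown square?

turn right 24°, forward 3.4 m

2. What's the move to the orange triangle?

turn left 9°, forward 5.2 m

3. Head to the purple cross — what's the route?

turn right 139°, forward 1.9 m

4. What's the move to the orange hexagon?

turn left 29°, forward 7.1 m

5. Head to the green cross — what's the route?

turn right 96°, forward 1.7 m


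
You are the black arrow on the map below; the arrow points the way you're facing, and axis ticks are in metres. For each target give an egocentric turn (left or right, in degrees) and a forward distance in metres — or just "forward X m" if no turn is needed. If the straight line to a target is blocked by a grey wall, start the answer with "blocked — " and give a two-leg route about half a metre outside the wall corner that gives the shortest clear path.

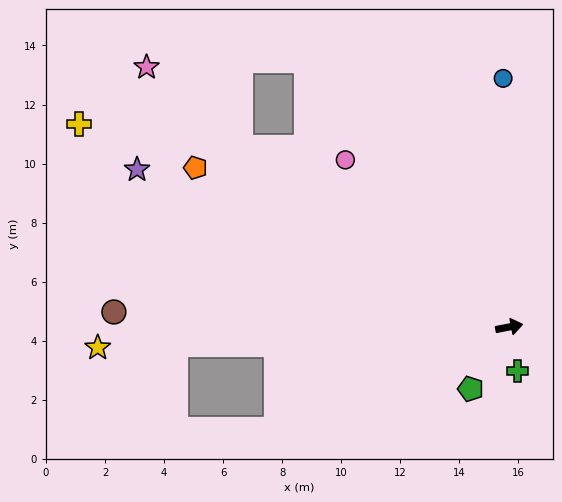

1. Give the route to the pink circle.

turn left 123°, forward 7.9 m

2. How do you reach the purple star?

turn left 146°, forward 13.7 m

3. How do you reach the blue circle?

turn left 80°, forward 8.4 m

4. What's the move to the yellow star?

turn left 172°, forward 14.0 m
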